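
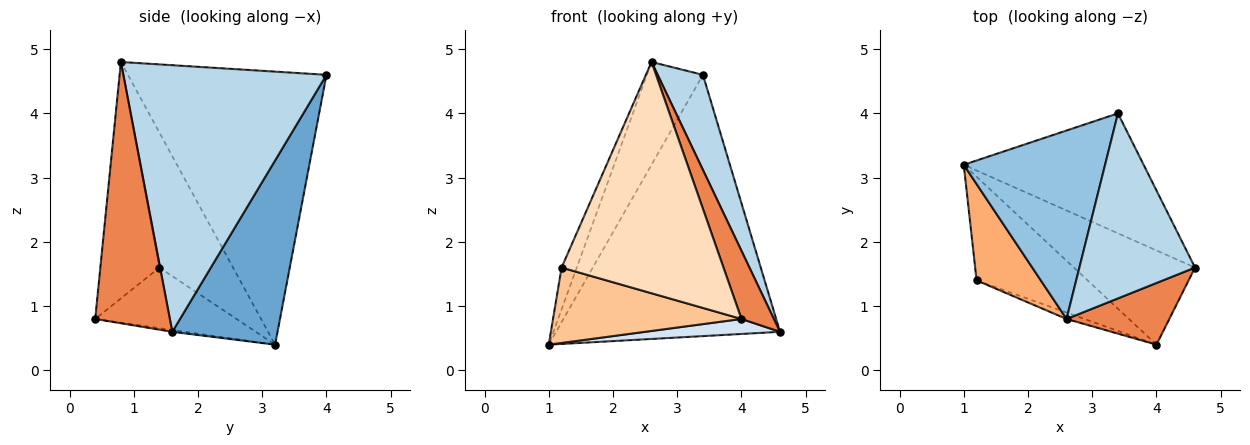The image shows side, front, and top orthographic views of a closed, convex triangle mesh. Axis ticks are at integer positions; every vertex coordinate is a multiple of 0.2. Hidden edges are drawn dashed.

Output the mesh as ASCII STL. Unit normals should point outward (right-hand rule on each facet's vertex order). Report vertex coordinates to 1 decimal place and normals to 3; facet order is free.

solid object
 facet normal 0.393 0.836 -0.384
  outer loop
   vertex 3.4 4.0 4.6
   vertex 4.6 1.6 0.6
   vertex 1.0 3.2 0.4
  endloop
 endfacet
 facet normal -0.861 0.243 0.446
  outer loop
   vertex 2.6 0.8 4.8
   vertex 3.4 4.0 4.6
   vertex 1.0 3.2 0.4
  endloop
 endfacet
 facet normal 0.899 -0.200 0.390
  outer loop
   vertex 2.6 0.8 4.8
   vertex 4.6 1.6 0.6
   vertex 3.4 4.0 4.6
  endloop
 endfacet
 facet normal -0.015 -0.157 -0.987
  outer loop
   vertex 4.0 0.4 0.8
   vertex 1.0 3.2 0.4
   vertex 4.6 1.6 0.6
  endloop
 endfacet
 facet normal 0.863 -0.375 0.339
  outer loop
   vertex 4.0 0.4 0.8
   vertex 4.6 1.6 0.6
   vertex 2.6 0.8 4.8
  endloop
 endfacet
 facet normal -0.888 0.183 0.423
  outer loop
   vertex 1.2 1.4 1.6
   vertex 2.6 0.8 4.8
   vertex 1.0 3.2 0.4
  endloop
 endfacet
 facet normal -0.404 -0.538 -0.740
  outer loop
   vertex 1.2 1.4 1.6
   vertex 1.0 3.2 0.4
   vertex 4.0 0.4 0.8
  endloop
 endfacet
 facet normal -0.343 -0.939 -0.026
  outer loop
   vertex 1.2 1.4 1.6
   vertex 4.0 0.4 0.8
   vertex 2.6 0.8 4.8
  endloop
 endfacet
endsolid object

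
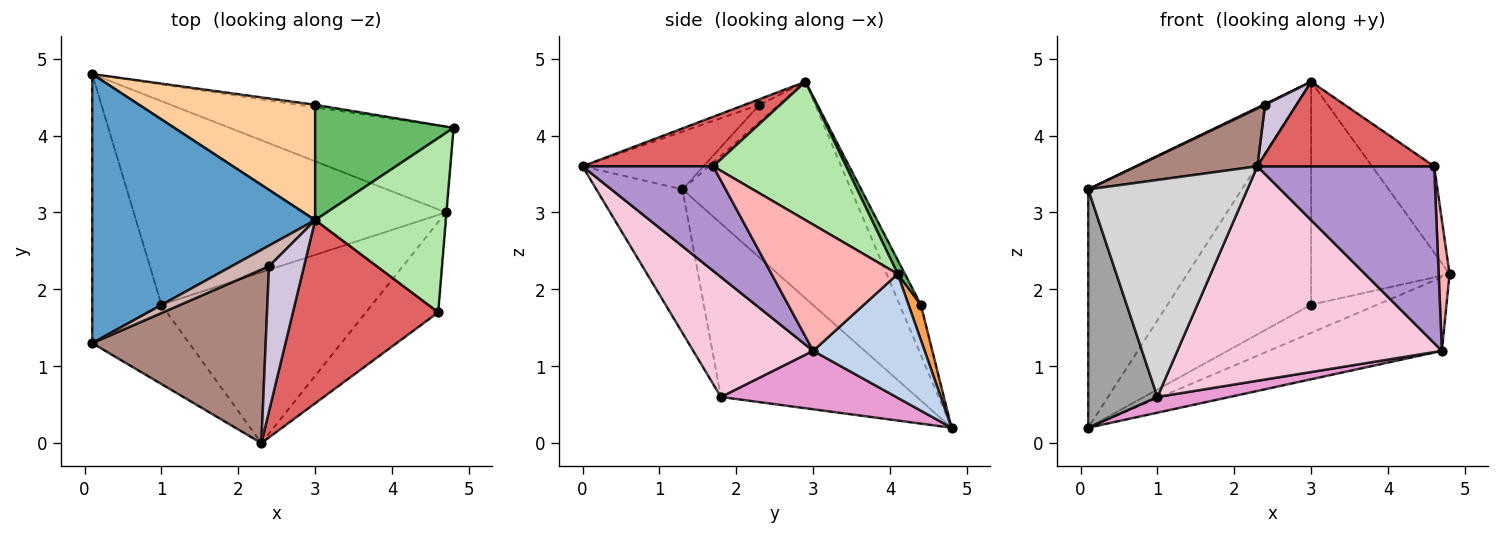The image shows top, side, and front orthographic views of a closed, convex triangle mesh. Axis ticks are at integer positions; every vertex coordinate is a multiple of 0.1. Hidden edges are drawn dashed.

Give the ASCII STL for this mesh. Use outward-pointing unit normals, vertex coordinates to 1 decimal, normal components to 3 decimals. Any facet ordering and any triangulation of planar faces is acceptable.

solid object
 facet normal -0.588 0.536 0.605
  outer loop
   vertex 0.1 1.3 3.3
   vertex 3.0 2.9 4.7
   vertex 0.1 4.8 0.2
  endloop
 endfacet
 facet normal 0.387 0.601 -0.699
  outer loop
   vertex 4.7 3.0 1.2
   vertex 0.1 4.8 0.2
   vertex 4.8 4.1 2.2
  endloop
 endfacet
 facet normal 0.182 0.980 -0.085
  outer loop
   vertex 3.0 4.4 1.8
   vertex 4.8 4.1 2.2
   vertex 0.1 4.8 0.2
  endloop
 endfacet
 facet normal -0.130 0.881 0.456
  outer loop
   vertex 3.0 4.4 1.8
   vertex 0.1 4.8 0.2
   vertex 3.0 2.9 4.7
  endloop
 endfacet
 facet normal 0.046 0.887 0.459
  outer loop
   vertex 3.0 4.4 1.8
   vertex 3.0 2.9 4.7
   vertex 4.8 4.1 2.2
  endloop
 endfacet
 facet normal 0.688 0.322 0.650
  outer loop
   vertex 4.6 1.7 3.6
   vertex 4.8 4.1 2.2
   vertex 3.0 2.9 4.7
  endloop
 endfacet
 facet normal 0.296 -0.400 0.867
  outer loop
   vertex 4.6 1.7 3.6
   vertex 3.0 2.9 4.7
   vertex 2.3 0.0 3.6
  endloop
 endfacet
 facet normal 0.996 -0.086 -0.005
  outer loop
   vertex 4.6 1.7 3.6
   vertex 4.7 3.0 1.2
   vertex 4.8 4.1 2.2
  endloop
 endfacet
 facet normal 0.550 -0.744 -0.380
  outer loop
   vertex 4.6 1.7 3.6
   vertex 2.3 0.0 3.6
   vertex 4.7 3.0 1.2
  endloop
 endfacet
 facet normal -0.149 -0.319 0.936
  outer loop
   vertex 2.4 2.3 4.4
   vertex 2.3 0.0 3.6
   vertex 3.0 2.9 4.7
  endloop
 endfacet
 facet normal -0.302 -0.302 0.905
  outer loop
   vertex 2.4 2.3 4.4
   vertex 0.1 1.3 3.3
   vertex 2.3 0.0 3.6
  endloop
 endfacet
 facet normal -0.419 -0.035 0.907
  outer loop
   vertex 2.4 2.3 4.4
   vertex 3.0 2.9 4.7
   vertex 0.1 1.3 3.3
  endloop
 endfacet
 facet normal 0.183 -0.076 -0.980
  outer loop
   vertex 1.0 1.8 0.6
   vertex 0.1 4.8 0.2
   vertex 4.7 3.0 1.2
  endloop
 endfacet
 facet normal 0.334 -0.737 -0.587
  outer loop
   vertex 1.0 1.8 0.6
   vertex 4.7 3.0 1.2
   vertex 2.3 0.0 3.6
  endloop
 endfacet
 facet normal -0.883 -0.312 -0.352
  outer loop
   vertex 1.0 1.8 0.6
   vertex 0.1 1.3 3.3
   vertex 0.1 4.8 0.2
  endloop
 endfacet
 facet normal -0.453 -0.837 -0.306
  outer loop
   vertex 1.0 1.8 0.6
   vertex 2.3 0.0 3.6
   vertex 0.1 1.3 3.3
  endloop
 endfacet
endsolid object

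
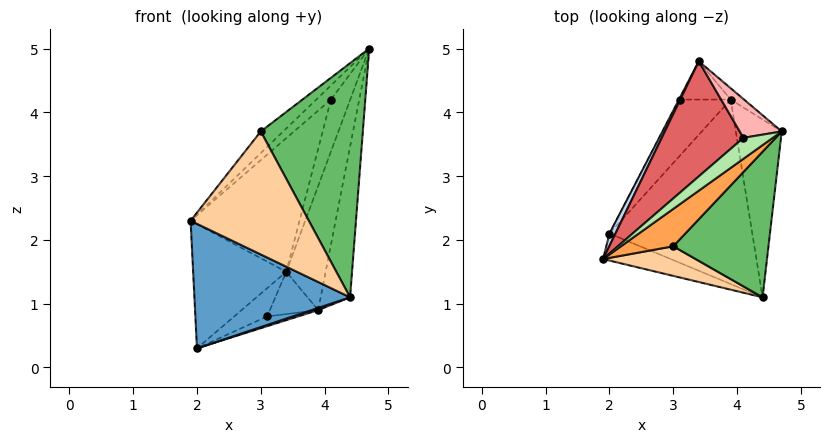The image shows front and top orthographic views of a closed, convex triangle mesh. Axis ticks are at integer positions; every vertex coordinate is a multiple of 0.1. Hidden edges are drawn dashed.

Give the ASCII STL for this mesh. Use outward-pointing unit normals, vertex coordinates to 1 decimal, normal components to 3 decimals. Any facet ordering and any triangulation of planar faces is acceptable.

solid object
 facet normal -0.319 -0.926 -0.201
  outer loop
   vertex 2.0 2.1 0.3
   vertex 4.4 1.1 1.1
   vertex 1.9 1.7 2.3
  endloop
 endfacet
 facet normal -0.895 0.444 0.044
  outer loop
   vertex 2.0 2.1 0.3
   vertex 1.9 1.7 2.3
   vertex 3.4 4.8 1.5
  endloop
 endfacet
 facet normal -0.766 0.322 0.556
  outer loop
   vertex 3.0 1.9 3.7
   vertex 4.7 3.7 5.0
   vertex 1.9 1.7 2.3
  endloop
 endfacet
 facet normal -0.120 -0.965 0.232
  outer loop
   vertex 3.0 1.9 3.7
   vertex 1.9 1.7 2.3
   vertex 4.4 1.1 1.1
  endloop
 endfacet
 facet normal 0.444 -0.761 0.473
  outer loop
   vertex 3.0 1.9 3.7
   vertex 4.4 1.1 1.1
   vertex 4.7 3.7 5.0
  endloop
 endfacet
 facet normal -0.768 0.358 0.531
  outer loop
   vertex 4.1 3.6 4.2
   vertex 1.9 1.7 2.3
   vertex 4.7 3.7 5.0
  endloop
 endfacet
 facet normal -0.773 0.481 0.414
  outer loop
   vertex 4.1 3.6 4.2
   vertex 3.4 4.8 1.5
   vertex 1.9 1.7 2.3
  endloop
 endfacet
 facet normal -0.681 0.587 0.438
  outer loop
   vertex 4.1 3.6 4.2
   vertex 4.7 3.7 5.0
   vertex 3.4 4.8 1.5
  endloop
 endfacet
 facet normal 0.312 -0.011 -0.950
  outer loop
   vertex 3.9 4.2 0.9
   vertex 4.4 1.1 1.1
   vertex 2.0 2.1 0.3
  endloop
 endfacet
 facet normal 0.974 0.146 -0.172
  outer loop
   vertex 3.9 4.2 0.9
   vertex 4.7 3.7 5.0
   vertex 4.4 1.1 1.1
  endloop
 endfacet
 facet normal 0.736 0.674 -0.061
  outer loop
   vertex 3.9 4.2 0.9
   vertex 3.4 4.8 1.5
   vertex 4.7 3.7 5.0
  endloop
 endfacet
 facet normal -0.883 0.468 -0.023
  outer loop
   vertex 3.1 4.2 0.8
   vertex 2.0 2.1 0.3
   vertex 3.4 4.8 1.5
  endloop
 endfacet
 facet normal 0.084 0.739 -0.669
  outer loop
   vertex 3.1 4.2 0.8
   vertex 3.4 4.8 1.5
   vertex 3.9 4.2 0.9
  endloop
 endfacet
 facet normal 0.122 0.169 -0.978
  outer loop
   vertex 3.1 4.2 0.8
   vertex 3.9 4.2 0.9
   vertex 2.0 2.1 0.3
  endloop
 endfacet
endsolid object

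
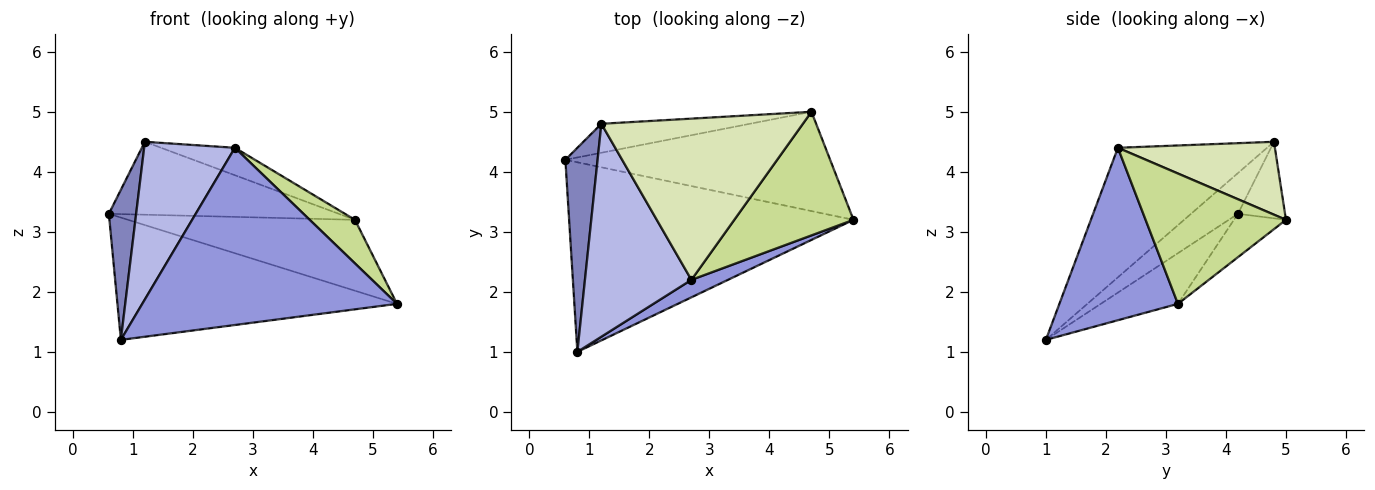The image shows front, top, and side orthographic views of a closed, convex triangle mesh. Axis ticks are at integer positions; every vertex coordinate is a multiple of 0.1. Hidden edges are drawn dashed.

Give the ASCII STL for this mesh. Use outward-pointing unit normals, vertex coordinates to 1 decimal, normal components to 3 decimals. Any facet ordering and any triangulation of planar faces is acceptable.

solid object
 facet normal -0.148 0.536 -0.831
  outer loop
   vertex 0.8 1.0 1.2
   vertex 0.6 4.2 3.3
   vertex 5.4 3.2 1.8
  endloop
 endfacet
 facet normal -0.714 -0.415 0.564
  outer loop
   vertex 1.2 4.8 4.5
   vertex 0.6 4.2 3.3
   vertex 0.8 1.0 1.2
  endloop
 endfacet
 facet normal 0.420 -0.903 0.089
  outer loop
   vertex 2.7 2.2 4.4
   vertex 0.8 1.0 1.2
   vertex 5.4 3.2 1.8
  endloop
 endfacet
 facet normal -0.699 -0.425 0.575
  outer loop
   vertex 2.7 2.2 4.4
   vertex 1.2 4.8 4.5
   vertex 0.8 1.0 1.2
  endloop
 endfacet
 facet normal -0.132 0.576 -0.807
  outer loop
   vertex 4.7 5.0 3.2
   vertex 5.4 3.2 1.8
   vertex 0.6 4.2 3.3
  endloop
 endfacet
 facet normal -0.187 0.913 -0.363
  outer loop
   vertex 4.7 5.0 3.2
   vertex 0.6 4.2 3.3
   vertex 1.2 4.8 4.5
  endloop
 endfacet
 facet normal 0.718 -0.231 0.657
  outer loop
   vertex 4.7 5.0 3.2
   vertex 2.7 2.2 4.4
   vertex 5.4 3.2 1.8
  endloop
 endfacet
 facet normal 0.336 0.158 0.929
  outer loop
   vertex 4.7 5.0 3.2
   vertex 1.2 4.8 4.5
   vertex 2.7 2.2 4.4
  endloop
 endfacet
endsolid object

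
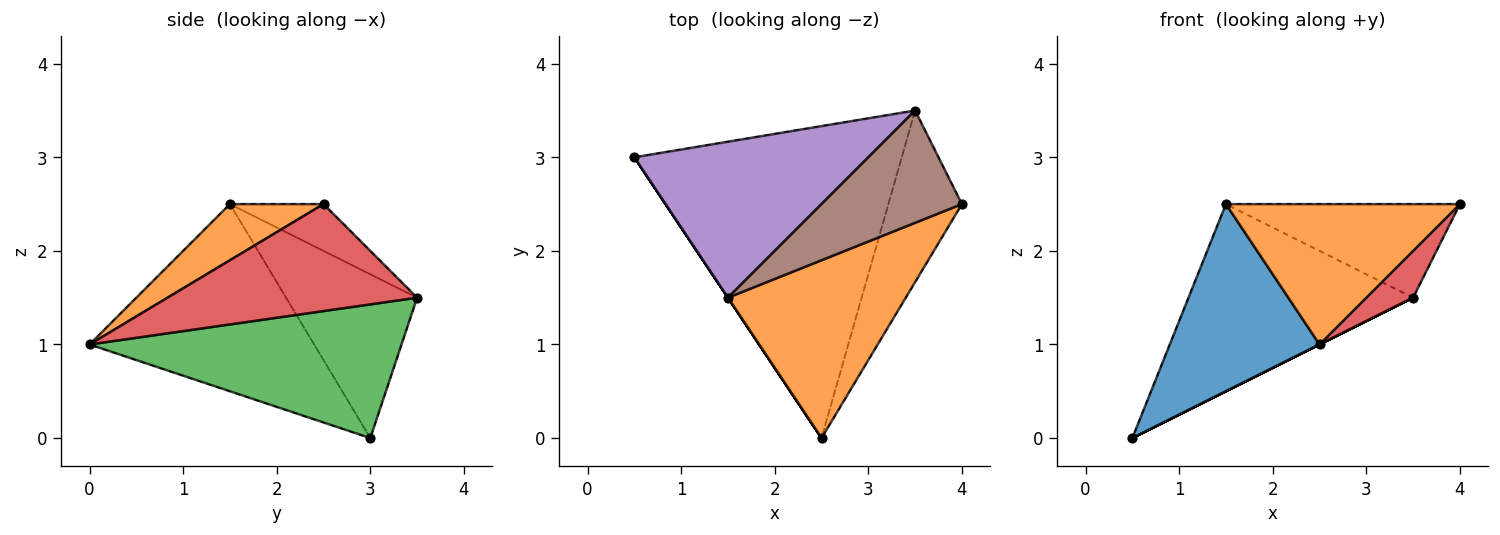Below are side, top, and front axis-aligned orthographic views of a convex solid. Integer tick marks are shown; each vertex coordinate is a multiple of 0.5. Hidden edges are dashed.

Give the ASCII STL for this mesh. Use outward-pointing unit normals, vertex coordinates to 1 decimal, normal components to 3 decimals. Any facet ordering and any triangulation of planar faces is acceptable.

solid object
 facet normal -0.832 -0.555 0.000
  outer loop
   vertex 1.5 1.5 2.5
   vertex 0.5 3.0 0.0
   vertex 2.5 0.0 1.0
  endloop
 endfacet
 facet normal 0.241 -0.601 0.762
  outer loop
   vertex 1.5 1.5 2.5
   vertex 2.5 0.0 1.0
   vertex 4.0 2.5 2.5
  endloop
 endfacet
 facet normal 0.447 0.000 -0.894
  outer loop
   vertex 3.5 3.5 1.5
   vertex 2.5 0.0 1.0
   vertex 0.5 3.0 0.0
  endloop
 endfacet
 facet normal 0.814 -0.153 -0.560
  outer loop
   vertex 3.5 3.5 1.5
   vertex 4.0 2.5 2.5
   vertex 2.5 0.0 1.0
  endloop
 endfacet
 facet normal -0.409 0.701 0.584
  outer loop
   vertex 3.5 3.5 1.5
   vertex 0.5 3.0 0.0
   vertex 1.5 1.5 2.5
  endloop
 endfacet
 facet normal -0.248 0.620 0.744
  outer loop
   vertex 3.5 3.5 1.5
   vertex 1.5 1.5 2.5
   vertex 4.0 2.5 2.5
  endloop
 endfacet
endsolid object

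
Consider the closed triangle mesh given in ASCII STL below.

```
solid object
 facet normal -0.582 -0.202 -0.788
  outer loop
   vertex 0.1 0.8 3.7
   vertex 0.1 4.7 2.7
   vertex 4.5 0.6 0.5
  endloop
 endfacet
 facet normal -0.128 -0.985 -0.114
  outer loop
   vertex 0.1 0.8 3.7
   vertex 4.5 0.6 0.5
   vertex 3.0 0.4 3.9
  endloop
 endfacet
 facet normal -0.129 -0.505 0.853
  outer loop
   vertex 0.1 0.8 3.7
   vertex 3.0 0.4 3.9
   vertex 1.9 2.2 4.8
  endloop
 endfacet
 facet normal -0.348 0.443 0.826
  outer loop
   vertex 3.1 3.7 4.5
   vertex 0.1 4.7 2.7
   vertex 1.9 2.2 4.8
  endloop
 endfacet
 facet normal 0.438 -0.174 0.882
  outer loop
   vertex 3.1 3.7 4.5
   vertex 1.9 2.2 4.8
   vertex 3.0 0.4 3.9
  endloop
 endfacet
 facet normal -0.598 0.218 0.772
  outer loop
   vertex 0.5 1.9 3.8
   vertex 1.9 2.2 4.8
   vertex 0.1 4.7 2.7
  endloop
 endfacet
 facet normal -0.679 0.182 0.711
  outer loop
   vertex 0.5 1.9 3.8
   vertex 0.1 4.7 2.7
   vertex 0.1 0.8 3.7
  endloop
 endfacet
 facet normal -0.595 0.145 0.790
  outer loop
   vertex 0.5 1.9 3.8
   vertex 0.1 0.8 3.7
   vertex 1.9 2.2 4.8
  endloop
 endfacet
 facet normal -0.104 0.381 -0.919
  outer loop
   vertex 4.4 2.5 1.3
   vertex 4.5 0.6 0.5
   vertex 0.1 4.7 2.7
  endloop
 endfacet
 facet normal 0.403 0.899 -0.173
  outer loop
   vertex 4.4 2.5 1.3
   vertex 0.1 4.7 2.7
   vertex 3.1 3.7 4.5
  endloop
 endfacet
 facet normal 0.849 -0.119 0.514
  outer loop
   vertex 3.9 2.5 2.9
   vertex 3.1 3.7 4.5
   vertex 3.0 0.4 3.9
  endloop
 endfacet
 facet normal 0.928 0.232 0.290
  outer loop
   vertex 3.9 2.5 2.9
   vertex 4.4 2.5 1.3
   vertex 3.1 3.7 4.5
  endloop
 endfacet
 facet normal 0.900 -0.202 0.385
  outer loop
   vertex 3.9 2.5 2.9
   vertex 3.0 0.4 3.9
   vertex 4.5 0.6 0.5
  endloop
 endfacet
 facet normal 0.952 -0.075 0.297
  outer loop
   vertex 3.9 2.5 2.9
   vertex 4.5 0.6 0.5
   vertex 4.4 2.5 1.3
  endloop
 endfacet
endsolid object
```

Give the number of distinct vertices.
9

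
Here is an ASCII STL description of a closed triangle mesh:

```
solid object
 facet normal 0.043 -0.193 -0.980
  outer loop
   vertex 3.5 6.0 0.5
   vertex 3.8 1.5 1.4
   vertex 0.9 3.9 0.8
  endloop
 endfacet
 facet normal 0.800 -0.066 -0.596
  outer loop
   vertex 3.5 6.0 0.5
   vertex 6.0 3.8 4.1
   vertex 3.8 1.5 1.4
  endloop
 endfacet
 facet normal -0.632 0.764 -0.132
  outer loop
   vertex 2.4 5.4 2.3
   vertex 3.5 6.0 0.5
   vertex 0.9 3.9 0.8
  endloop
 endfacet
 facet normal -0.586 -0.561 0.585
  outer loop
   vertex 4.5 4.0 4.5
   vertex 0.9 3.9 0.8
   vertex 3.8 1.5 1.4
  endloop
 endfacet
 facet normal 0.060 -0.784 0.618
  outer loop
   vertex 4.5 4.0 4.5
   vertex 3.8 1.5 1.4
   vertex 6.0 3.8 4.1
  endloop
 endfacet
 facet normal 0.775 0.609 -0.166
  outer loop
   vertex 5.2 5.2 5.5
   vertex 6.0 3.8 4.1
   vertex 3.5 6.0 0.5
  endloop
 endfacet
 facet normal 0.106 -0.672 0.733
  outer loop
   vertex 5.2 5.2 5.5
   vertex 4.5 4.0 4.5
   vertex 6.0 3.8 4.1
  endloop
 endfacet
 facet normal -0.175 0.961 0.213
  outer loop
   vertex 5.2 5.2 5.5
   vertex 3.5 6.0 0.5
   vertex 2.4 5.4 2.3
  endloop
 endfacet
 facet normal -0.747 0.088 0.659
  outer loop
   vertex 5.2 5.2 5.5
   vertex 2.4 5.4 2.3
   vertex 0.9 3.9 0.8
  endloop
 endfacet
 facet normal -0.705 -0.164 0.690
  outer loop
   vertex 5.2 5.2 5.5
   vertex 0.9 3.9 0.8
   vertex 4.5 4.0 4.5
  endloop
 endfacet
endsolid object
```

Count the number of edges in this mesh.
15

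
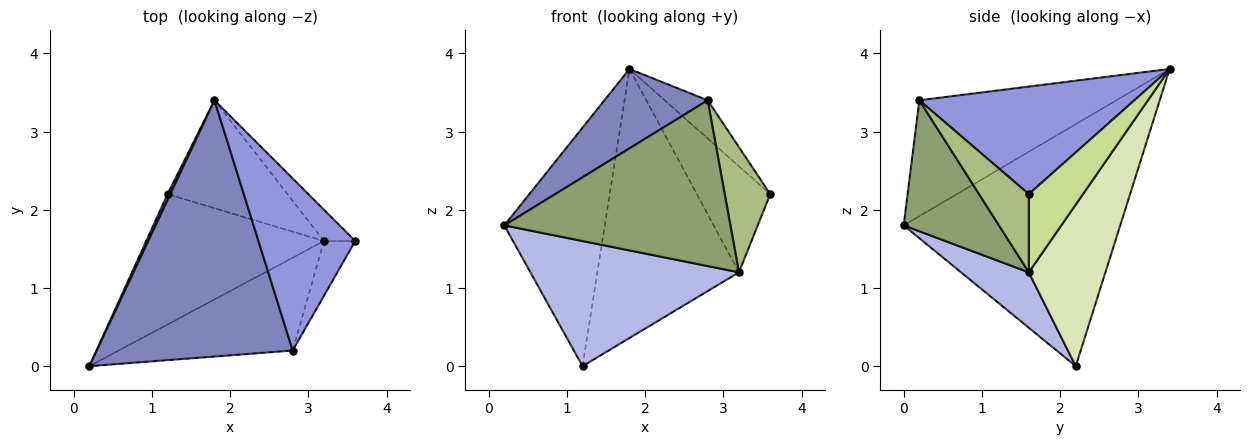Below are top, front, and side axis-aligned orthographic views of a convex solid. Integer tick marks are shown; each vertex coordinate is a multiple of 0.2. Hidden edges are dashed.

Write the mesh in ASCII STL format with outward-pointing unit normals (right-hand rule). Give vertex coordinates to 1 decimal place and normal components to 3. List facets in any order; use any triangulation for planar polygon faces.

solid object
 facet normal -0.907 0.421 0.010
  outer loop
   vertex 1.2 2.2 0.0
   vertex 0.2 0.0 1.8
   vertex 1.8 3.4 3.8
  endloop
 endfacet
 facet normal -0.492 -0.258 0.832
  outer loop
   vertex 2.8 0.2 3.4
   vertex 1.8 3.4 3.8
   vertex 0.2 0.0 1.8
  endloop
 endfacet
 facet normal 0.735 0.147 0.662
  outer loop
   vertex 2.8 0.2 3.4
   vertex 3.6 1.6 2.2
   vertex 1.8 3.4 3.8
  endloop
 endfacet
 facet normal 0.220 -0.676 -0.704
  outer loop
   vertex 3.2 1.6 1.2
   vertex 0.2 0.0 1.8
   vertex 1.2 2.2 0.0
  endloop
 endfacet
 facet normal 0.345 -0.819 -0.458
  outer loop
   vertex 3.2 1.6 1.2
   vertex 2.8 0.2 3.4
   vertex 0.2 0.0 1.8
  endloop
 endfacet
 facet normal 0.708 -0.647 -0.283
  outer loop
   vertex 3.2 1.6 1.2
   vertex 3.6 1.6 2.2
   vertex 2.8 0.2 3.4
  endloop
 endfacet
 facet normal 0.578 0.783 -0.231
  outer loop
   vertex 3.2 1.6 1.2
   vertex 1.8 3.4 3.8
   vertex 3.6 1.6 2.2
  endloop
 endfacet
 facet normal 0.449 0.830 -0.333
  outer loop
   vertex 3.2 1.6 1.2
   vertex 1.2 2.2 0.0
   vertex 1.8 3.4 3.8
  endloop
 endfacet
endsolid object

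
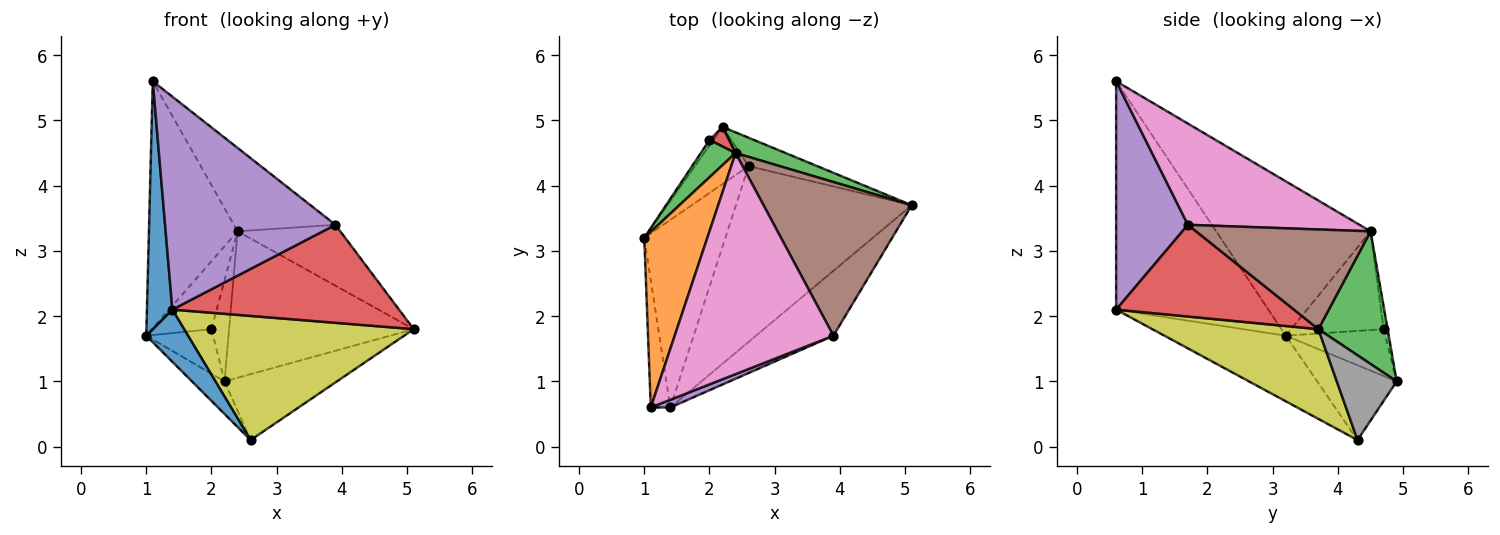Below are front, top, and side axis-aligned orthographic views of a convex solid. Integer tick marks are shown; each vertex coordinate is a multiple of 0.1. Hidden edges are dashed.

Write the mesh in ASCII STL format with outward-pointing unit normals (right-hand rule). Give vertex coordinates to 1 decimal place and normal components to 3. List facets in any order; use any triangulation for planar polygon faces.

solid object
 facet normal -0.983 -0.164 -0.084
  outer loop
   vertex 1.4 0.6 2.1
   vertex 1.1 0.6 5.6
   vertex 1.0 3.2 1.7
  endloop
 endfacet
 facet normal -0.817 0.469 0.334
  outer loop
   vertex 2.4 4.5 3.3
   vertex 1.0 3.2 1.7
   vertex 1.1 0.6 5.6
  endloop
 endfacet
 facet normal 0.348 0.928 0.131
  outer loop
   vertex 2.4 4.5 3.3
   vertex 5.1 3.7 1.8
   vertex 2.2 4.9 1.0
  endloop
 endfacet
 facet normal 0.547 -0.698 -0.462
  outer loop
   vertex 3.9 1.7 3.4
   vertex 1.4 0.6 2.1
   vertex 5.1 3.7 1.8
  endloop
 endfacet
 facet normal 0.388 -0.921 0.033
  outer loop
   vertex 3.9 1.7 3.4
   vertex 1.1 0.6 5.6
   vertex 1.4 0.6 2.1
  endloop
 endfacet
 facet normal 0.530 0.312 0.788
  outer loop
   vertex 3.9 1.7 3.4
   vertex 5.1 3.7 1.8
   vertex 2.4 4.5 3.3
  endloop
 endfacet
 facet normal 0.512 0.303 0.804
  outer loop
   vertex 3.9 1.7 3.4
   vertex 2.4 4.5 3.3
   vertex 1.1 0.6 5.6
  endloop
 endfacet
 facet normal 0.439 0.825 -0.355
  outer loop
   vertex 2.6 4.3 0.1
   vertex 2.2 4.9 1.0
   vertex 5.1 3.7 1.8
  endloop
 endfacet
 facet normal 0.385 -0.532 -0.754
  outer loop
   vertex 2.6 4.3 0.1
   vertex 5.1 3.7 1.8
   vertex 1.4 0.6 2.1
  endloop
 endfacet
 facet normal -0.771 0.316 -0.553
  outer loop
   vertex 2.6 4.3 0.1
   vertex 1.0 3.2 1.7
   vertex 2.2 4.9 1.0
  endloop
 endfacet
 facet normal -0.615 -0.211 -0.760
  outer loop
   vertex 2.6 4.3 0.1
   vertex 1.4 0.6 2.1
   vertex 1.0 3.2 1.7
  endloop
 endfacet
 facet normal -0.828 0.557 -0.068
  outer loop
   vertex 2.0 4.7 1.8
   vertex 2.2 4.9 1.0
   vertex 1.0 3.2 1.7
  endloop
 endfacet
 facet normal -0.806 0.519 0.284
  outer loop
   vertex 2.0 4.7 1.8
   vertex 1.0 3.2 1.7
   vertex 2.4 4.5 3.3
  endloop
 endfacet
 facet normal -0.216 0.959 0.186
  outer loop
   vertex 2.0 4.7 1.8
   vertex 2.4 4.5 3.3
   vertex 2.2 4.9 1.0
  endloop
 endfacet
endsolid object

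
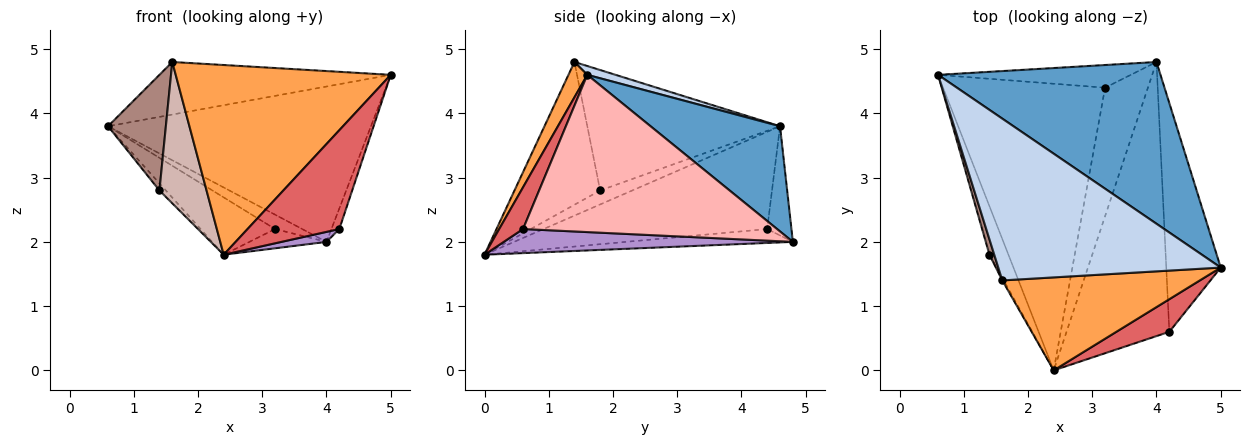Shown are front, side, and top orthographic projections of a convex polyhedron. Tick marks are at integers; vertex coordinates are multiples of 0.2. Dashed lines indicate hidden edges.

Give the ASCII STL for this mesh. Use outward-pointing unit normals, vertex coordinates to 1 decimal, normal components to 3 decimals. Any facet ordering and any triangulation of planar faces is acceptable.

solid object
 facet normal 0.323 0.656 0.683
  outer loop
   vertex 4.0 4.8 2.0
   vertex 0.6 4.6 3.8
   vertex 5.0 1.6 4.6
  endloop
 endfacet
 facet normal 0.038 0.309 0.950
  outer loop
   vertex 1.6 1.4 4.8
   vertex 5.0 1.6 4.6
   vertex 0.6 4.6 3.8
  endloop
 endfacet
 facet normal 0.078 -0.895 0.439
  outer loop
   vertex 1.6 1.4 4.8
   vertex 2.4 0.0 1.8
   vertex 5.0 1.6 4.6
  endloop
 endfacet
 facet normal -0.507 0.169 -0.845
  outer loop
   vertex 3.2 4.4 2.2
   vertex 2.4 0.0 1.8
   vertex 0.6 4.6 3.8
  endloop
 endfacet
 facet normal -0.432 0.483 -0.762
  outer loop
   vertex 3.2 4.4 2.2
   vertex 0.6 4.6 3.8
   vertex 4.0 4.8 2.0
  endloop
 endfacet
 facet normal -0.306 0.141 -0.942
  outer loop
   vertex 3.2 4.4 2.2
   vertex 4.0 4.8 2.0
   vertex 2.4 0.0 1.8
  endloop
 endfacet
 facet normal 0.240 -0.922 0.304
  outer loop
   vertex 4.2 0.6 2.2
   vertex 5.0 1.6 4.6
   vertex 2.4 0.0 1.8
  endloop
 endfacet
 facet normal 0.945 0.029 -0.327
  outer loop
   vertex 4.2 0.6 2.2
   vertex 4.0 4.8 2.0
   vertex 5.0 1.6 4.6
  endloop
 endfacet
 facet normal 0.228 -0.035 -0.973
  outer loop
   vertex 4.2 0.6 2.2
   vertex 2.4 0.0 1.8
   vertex 4.0 4.8 2.0
  endloop
 endfacet
 facet normal -0.588 0.118 -0.800
  outer loop
   vertex 1.4 1.8 2.8
   vertex 0.6 4.6 3.8
   vertex 2.4 0.0 1.8
  endloop
 endfacet
 facet normal -0.957 -0.287 0.038
  outer loop
   vertex 1.4 1.8 2.8
   vertex 1.6 1.4 4.8
   vertex 0.6 4.6 3.8
  endloop
 endfacet
 facet normal -0.876 -0.482 -0.009
  outer loop
   vertex 1.4 1.8 2.8
   vertex 2.4 0.0 1.8
   vertex 1.6 1.4 4.8
  endloop
 endfacet
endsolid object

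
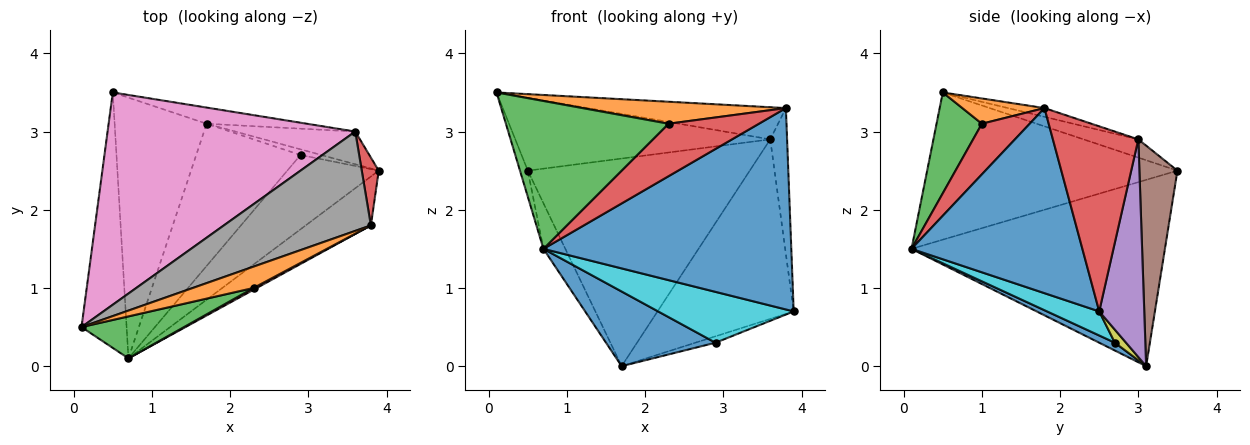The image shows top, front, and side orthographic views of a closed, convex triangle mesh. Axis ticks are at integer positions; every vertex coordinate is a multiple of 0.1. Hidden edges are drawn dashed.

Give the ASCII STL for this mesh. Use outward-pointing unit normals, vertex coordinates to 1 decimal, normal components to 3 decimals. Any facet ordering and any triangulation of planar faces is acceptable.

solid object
 facet normal 0.557 -0.807 -0.196
  outer loop
   vertex 0.7 0.1 1.5
   vertex 3.9 2.5 0.7
   vertex 3.8 1.8 3.3
  endloop
 endfacet
 facet normal -0.956 0.030 -0.293
  outer loop
   vertex 0.7 0.1 1.5
   vertex 0.1 0.5 3.5
   vertex 0.5 3.5 2.5
  endloop
 endfacet
 facet normal -0.894 0.077 -0.441
  outer loop
   vertex 0.7 0.1 1.5
   vertex 0.5 3.5 2.5
   vertex 1.7 3.1 0.0
  endloop
 endfacet
 facet normal 0.977 0.193 0.089
  outer loop
   vertex 3.6 3.0 2.9
   vertex 3.8 1.8 3.3
   vertex 3.9 2.5 0.7
  endloop
 endfacet
 facet normal 0.309 0.936 -0.170
  outer loop
   vertex 3.6 3.0 2.9
   vertex 3.9 2.5 0.7
   vertex 1.7 3.1 0.0
  endloop
 endfacet
 facet normal 0.168 0.983 -0.076
  outer loop
   vertex 3.6 3.0 2.9
   vertex 1.7 3.1 0.0
   vertex 0.5 3.5 2.5
  endloop
 endfacet
 facet normal -0.070 0.324 0.944
  outer loop
   vertex 3.6 3.0 2.9
   vertex 0.5 3.5 2.5
   vertex 0.1 0.5 3.5
  endloop
 endfacet
 facet normal -0.057 0.307 0.950
  outer loop
   vertex 3.6 3.0 2.9
   vertex 0.1 0.5 3.5
   vertex 3.8 1.8 3.3
  endloop
 endfacet
 facet normal 0.383 0.690 -0.614
  outer loop
   vertex 2.9 2.7 0.3
   vertex 1.7 3.1 0.0
   vertex 3.9 2.5 0.7
  endloop
 endfacet
 facet normal 0.212 -0.552 -0.807
  outer loop
   vertex 2.9 2.7 0.3
   vertex 3.9 2.5 0.7
   vertex 0.7 0.1 1.5
  endloop
 endfacet
 facet normal 0.066 -0.464 -0.883
  outer loop
   vertex 2.9 2.7 0.3
   vertex 0.7 0.1 1.5
   vertex 1.7 3.1 0.0
  endloop
 endfacet
 facet normal 0.278 -0.689 0.669
  outer loop
   vertex 2.3 1.0 3.1
   vertex 3.8 1.8 3.3
   vertex 0.1 0.5 3.5
  endloop
 endfacet
 facet normal 0.259 -0.929 0.264
  outer loop
   vertex 2.3 1.0 3.1
   vertex 0.1 0.5 3.5
   vertex 0.7 0.1 1.5
  endloop
 endfacet
 facet normal 0.467 -0.884 0.030
  outer loop
   vertex 2.3 1.0 3.1
   vertex 0.7 0.1 1.5
   vertex 3.8 1.8 3.3
  endloop
 endfacet
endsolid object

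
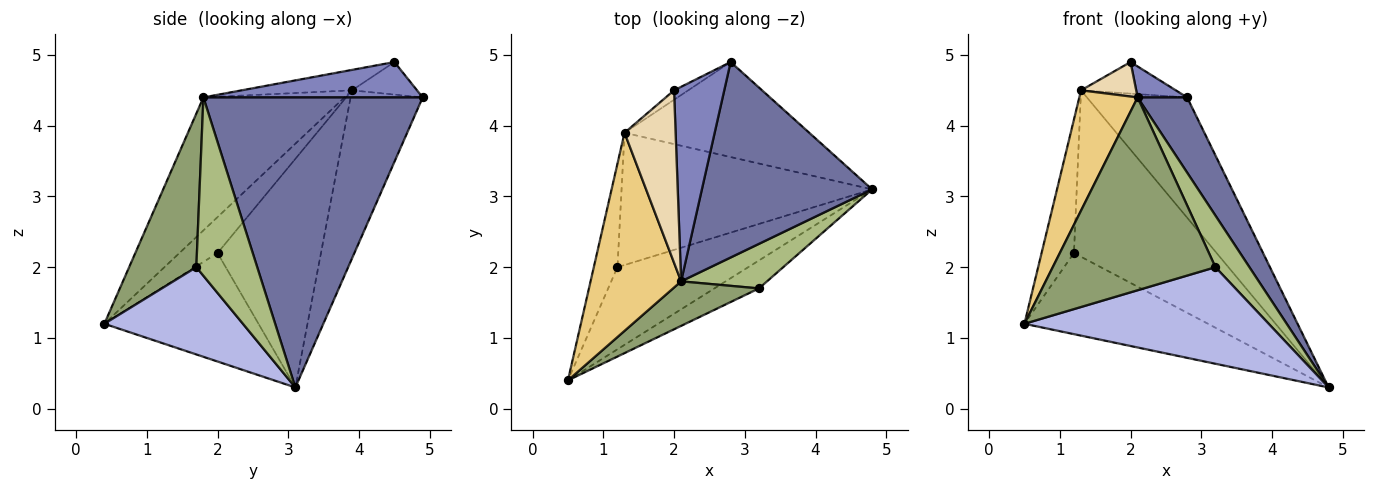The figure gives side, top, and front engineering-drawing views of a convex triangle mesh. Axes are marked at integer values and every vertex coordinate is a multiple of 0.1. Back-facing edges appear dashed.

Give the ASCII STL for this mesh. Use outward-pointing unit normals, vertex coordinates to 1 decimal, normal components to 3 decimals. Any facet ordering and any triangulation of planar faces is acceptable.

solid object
 facet normal 0.847 -0.191 0.497
  outer loop
   vertex 2.1 1.8 4.4
   vertex 4.8 3.1 0.3
   vertex 2.8 4.9 4.4
  endloop
 endfacet
 facet normal 0.571 -0.129 0.811
  outer loop
   vertex 2.1 1.8 4.4
   vertex 2.8 4.9 4.4
   vertex 2.0 4.5 4.9
  endloop
 endfacet
 facet normal -0.508 0.605 -0.613
  outer loop
   vertex 1.2 2.0 2.2
   vertex 4.8 3.1 0.3
   vertex 0.5 0.4 1.2
  endloop
 endfacet
 facet normal 0.478 -0.843 -0.244
  outer loop
   vertex 3.2 1.7 2.0
   vertex 0.5 0.4 1.2
   vertex 4.8 3.1 0.3
  endloop
 endfacet
 facet normal 0.373 -0.904 0.209
  outer loop
   vertex 3.2 1.7 2.0
   vertex 2.1 1.8 4.4
   vertex 0.5 0.4 1.2
  endloop
 endfacet
 facet normal 0.805 -0.449 0.388
  outer loop
   vertex 3.2 1.7 2.0
   vertex 4.8 3.1 0.3
   vertex 2.1 1.8 4.4
  endloop
 endfacet
 facet normal -0.492 0.683 -0.540
  outer loop
   vertex 1.3 3.9 4.5
   vertex 2.8 4.9 4.4
   vertex 4.8 3.1 0.3
  endloop
 endfacet
 facet normal -0.494 0.681 -0.541
  outer loop
   vertex 1.3 3.9 4.5
   vertex 4.8 3.1 0.3
   vertex 1.2 2.0 2.2
  endloop
 endfacet
 facet normal -0.550 0.801 -0.239
  outer loop
   vertex 1.3 3.9 4.5
   vertex 2.0 4.5 4.9
   vertex 2.8 4.9 4.4
  endloop
 endfacet
 facet normal -0.682 0.578 -0.448
  outer loop
   vertex 1.3 3.9 4.5
   vertex 1.2 2.0 2.2
   vertex 0.5 0.4 1.2
  endloop
 endfacet
 facet normal -0.782 -0.323 0.533
  outer loop
   vertex 1.3 3.9 4.5
   vertex 0.5 0.4 1.2
   vertex 2.1 1.8 4.4
  endloop
 endfacet
 facet normal -0.365 -0.183 0.913
  outer loop
   vertex 1.3 3.9 4.5
   vertex 2.1 1.8 4.4
   vertex 2.0 4.5 4.9
  endloop
 endfacet
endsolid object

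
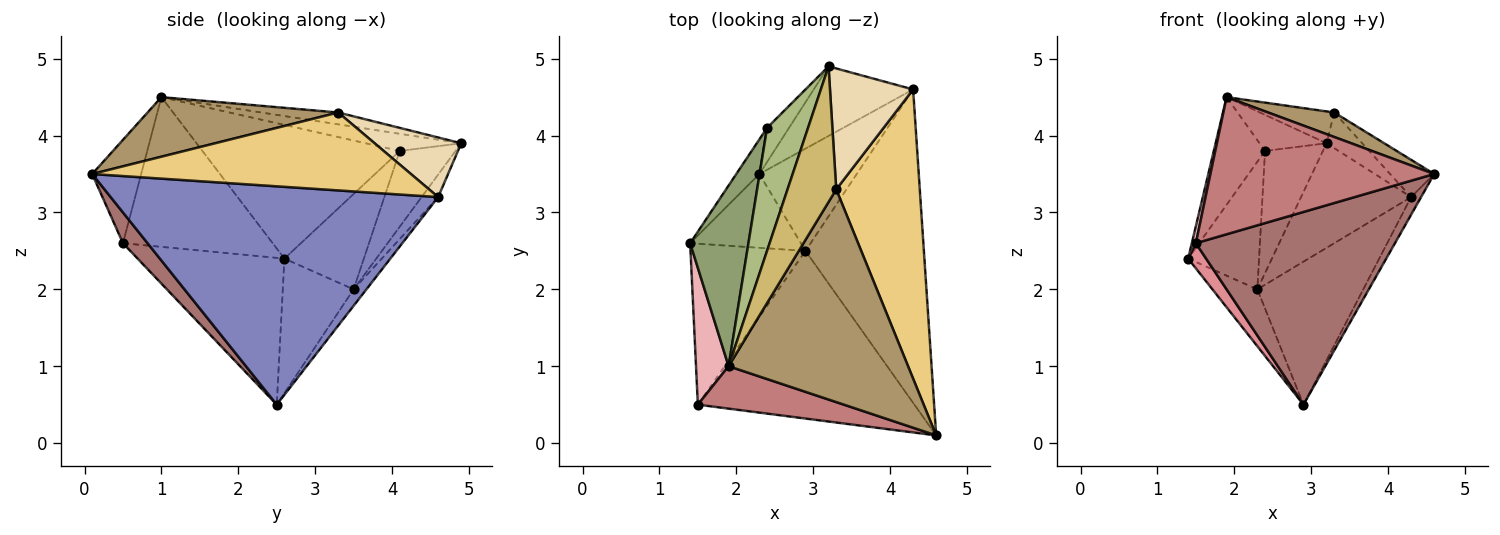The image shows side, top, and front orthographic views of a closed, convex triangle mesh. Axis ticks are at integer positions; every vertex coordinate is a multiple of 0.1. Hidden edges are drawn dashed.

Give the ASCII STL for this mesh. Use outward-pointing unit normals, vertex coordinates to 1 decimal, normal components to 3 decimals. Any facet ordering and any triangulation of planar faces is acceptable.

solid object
 facet normal -0.693 0.440 -0.571
  outer loop
   vertex 2.3 3.5 2.0
   vertex 2.9 2.5 0.5
   vertex 1.4 2.6 2.4
  endloop
 endfacet
 facet normal 0.879 0.027 -0.477
  outer loop
   vertex 4.3 4.6 3.2
   vertex 4.6 0.1 3.5
   vertex 2.9 2.5 0.5
  endloop
 endfacet
 facet normal -0.125 0.826 -0.550
  outer loop
   vertex 4.3 4.6 3.2
   vertex 2.3 3.5 2.0
   vertex 3.2 4.9 3.9
  endloop
 endfacet
 facet normal -0.098 0.810 -0.579
  outer loop
   vertex 4.3 4.6 3.2
   vertex 2.9 2.5 0.5
   vertex 2.3 3.5 2.0
  endloop
 endfacet
 facet normal -0.892 0.232 0.389
  outer loop
   vertex 2.4 4.1 3.8
   vertex 1.4 2.6 2.4
   vertex 1.9 1.0 4.5
  endloop
 endfacet
 facet normal -0.372 0.261 0.891
  outer loop
   vertex 2.4 4.1 3.8
   vertex 1.9 1.0 4.5
   vertex 3.2 4.9 3.9
  endloop
 endfacet
 facet normal -0.734 0.655 -0.178
  outer loop
   vertex 2.4 4.1 3.8
   vertex 2.3 3.5 2.0
   vertex 1.4 2.6 2.4
  endloop
 endfacet
 facet normal -0.681 0.705 -0.197
  outer loop
   vertex 2.4 4.1 3.8
   vertex 3.2 4.9 3.9
   vertex 2.3 3.5 2.0
  endloop
 endfacet
 facet normal 0.313 -0.109 0.943
  outer loop
   vertex 3.3 3.3 4.3
   vertex 1.9 1.0 4.5
   vertex 4.6 0.1 3.5
  endloop
 endfacet
 facet normal -0.230 0.222 0.947
  outer loop
   vertex 3.3 3.3 4.3
   vertex 3.2 4.9 3.9
   vertex 1.9 1.0 4.5
  endloop
 endfacet
 facet normal 0.679 0.094 0.728
  outer loop
   vertex 3.3 3.3 4.3
   vertex 4.6 0.1 3.5
   vertex 4.3 4.6 3.2
  endloop
 endfacet
 facet normal 0.567 0.233 0.790
  outer loop
   vertex 3.3 3.3 4.3
   vertex 4.3 4.6 3.2
   vertex 3.2 4.9 3.9
  endloop
 endfacet
 facet normal 0.093 -0.751 -0.654
  outer loop
   vertex 1.5 0.5 2.6
   vertex 2.9 2.5 0.5
   vertex 4.6 0.1 3.5
  endloop
 endfacet
 facet normal -0.205 -0.935 0.289
  outer loop
   vertex 1.5 0.5 2.6
   vertex 4.6 0.1 3.5
   vertex 1.9 1.0 4.5
  endloop
 endfacet
 facet normal -0.784 -0.096 -0.614
  outer loop
   vertex 1.5 0.5 2.6
   vertex 1.4 2.6 2.4
   vertex 2.9 2.5 0.5
  endloop
 endfacet
 facet normal -0.977 -0.026 0.213
  outer loop
   vertex 1.5 0.5 2.6
   vertex 1.9 1.0 4.5
   vertex 1.4 2.6 2.4
  endloop
 endfacet
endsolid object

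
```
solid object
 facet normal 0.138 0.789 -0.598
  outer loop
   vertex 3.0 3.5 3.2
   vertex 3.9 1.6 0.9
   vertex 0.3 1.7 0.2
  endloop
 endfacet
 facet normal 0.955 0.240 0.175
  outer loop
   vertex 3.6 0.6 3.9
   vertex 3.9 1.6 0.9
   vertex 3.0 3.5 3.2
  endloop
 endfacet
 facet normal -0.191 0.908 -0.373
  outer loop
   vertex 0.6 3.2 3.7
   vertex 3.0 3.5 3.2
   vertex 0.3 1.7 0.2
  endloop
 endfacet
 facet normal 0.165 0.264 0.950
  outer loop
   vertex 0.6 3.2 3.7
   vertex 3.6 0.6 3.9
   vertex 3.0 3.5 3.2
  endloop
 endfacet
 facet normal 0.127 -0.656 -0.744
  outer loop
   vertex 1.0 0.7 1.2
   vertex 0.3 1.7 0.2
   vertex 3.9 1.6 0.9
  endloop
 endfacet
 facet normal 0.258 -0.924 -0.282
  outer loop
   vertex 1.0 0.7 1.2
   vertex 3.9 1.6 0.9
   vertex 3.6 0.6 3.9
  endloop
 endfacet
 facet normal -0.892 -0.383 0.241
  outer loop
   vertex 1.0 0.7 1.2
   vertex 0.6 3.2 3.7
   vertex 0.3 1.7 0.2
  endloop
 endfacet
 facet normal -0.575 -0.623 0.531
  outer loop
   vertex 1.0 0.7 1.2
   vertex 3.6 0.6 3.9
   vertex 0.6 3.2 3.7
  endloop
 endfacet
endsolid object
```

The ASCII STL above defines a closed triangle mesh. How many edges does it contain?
12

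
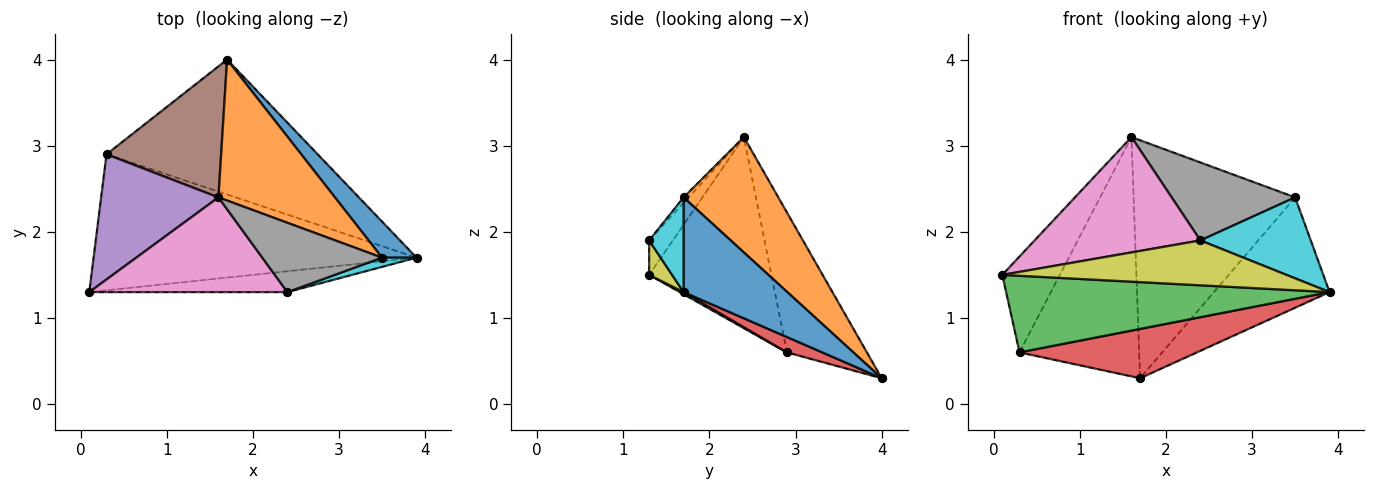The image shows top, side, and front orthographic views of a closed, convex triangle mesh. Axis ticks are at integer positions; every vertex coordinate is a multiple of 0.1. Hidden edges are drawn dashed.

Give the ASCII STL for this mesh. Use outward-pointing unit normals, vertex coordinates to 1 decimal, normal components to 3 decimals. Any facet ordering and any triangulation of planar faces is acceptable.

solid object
 facet normal 0.649 0.723 0.236
  outer loop
   vertex 3.5 1.7 2.4
   vertex 3.9 1.7 1.3
   vertex 1.7 4.0 0.3
  endloop
 endfacet
 facet normal 0.451 0.768 0.455
  outer loop
   vertex 3.5 1.7 2.4
   vertex 1.7 4.0 0.3
   vertex 1.6 2.4 3.1
  endloop
 endfacet
 facet normal 0.006 -0.491 -0.871
  outer loop
   vertex 0.3 2.9 0.6
   vertex 3.9 1.7 1.3
   vertex 0.1 1.3 1.5
  endloop
 endfacet
 facet normal 0.068 -0.342 -0.937
  outer loop
   vertex 0.3 2.9 0.6
   vertex 1.7 4.0 0.3
   vertex 3.9 1.7 1.3
  endloop
 endfacet
 facet normal -0.791 0.372 0.486
  outer loop
   vertex 0.3 2.9 0.6
   vertex 0.1 1.3 1.5
   vertex 1.6 2.4 3.1
  endloop
 endfacet
 facet normal -0.506 0.757 0.414
  outer loop
   vertex 0.3 2.9 0.6
   vertex 1.6 2.4 3.1
   vertex 1.7 4.0 0.3
  endloop
 endfacet
 facet normal -0.110 -0.768 0.631
  outer loop
   vertex 2.4 1.3 1.9
   vertex 1.6 2.4 3.1
   vertex 0.1 1.3 1.5
  endloop
 endfacet
 facet normal -0.030 -0.747 0.664
  outer loop
   vertex 2.4 1.3 1.9
   vertex 3.5 1.7 2.4
   vertex 1.6 2.4 3.1
  endloop
 endfacet
 facet normal 0.073 -0.904 -0.420
  outer loop
   vertex 2.4 1.3 1.9
   vertex 0.1 1.3 1.5
   vertex 3.9 1.7 1.3
  endloop
 endfacet
 facet normal 0.296 -0.949 0.108
  outer loop
   vertex 2.4 1.3 1.9
   vertex 3.9 1.7 1.3
   vertex 3.5 1.7 2.4
  endloop
 endfacet
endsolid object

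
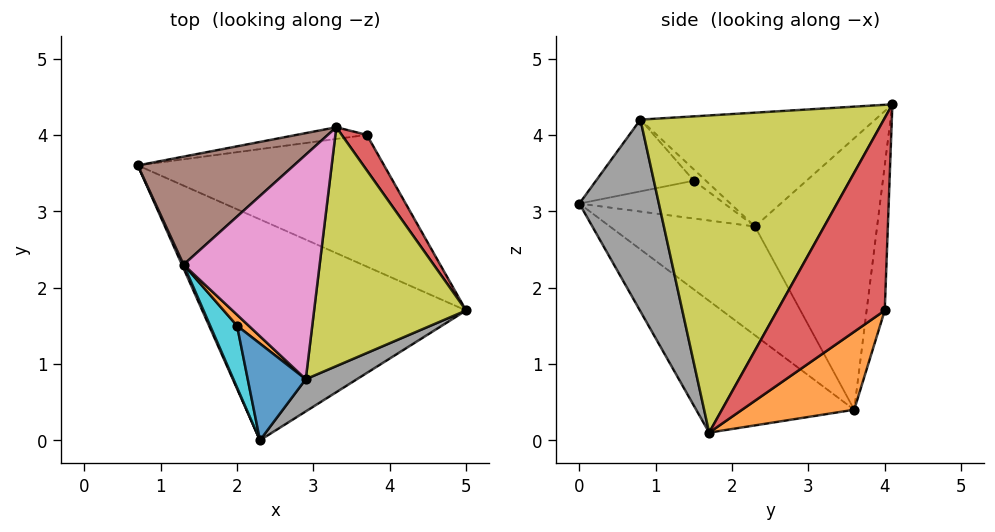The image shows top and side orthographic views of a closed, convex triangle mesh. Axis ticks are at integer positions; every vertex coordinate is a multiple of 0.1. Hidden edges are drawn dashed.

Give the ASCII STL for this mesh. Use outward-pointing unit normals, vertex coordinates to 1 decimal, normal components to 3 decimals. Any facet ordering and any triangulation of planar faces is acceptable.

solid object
 facet normal -0.337 -0.656 -0.675
  outer loop
   vertex 2.3 0.0 3.1
   vertex 0.7 3.6 0.4
   vertex 5.0 1.7 0.1
  endloop
 endfacet
 facet normal 0.232 0.640 -0.732
  outer loop
   vertex 3.7 4.0 1.7
   vertex 5.0 1.7 0.1
   vertex 0.7 3.6 0.4
  endloop
 endfacet
 facet normal -0.109 0.993 -0.053
  outer loop
   vertex 3.7 4.0 1.7
   vertex 0.7 3.6 0.4
   vertex 3.3 4.1 4.4
  endloop
 endfacet
 facet normal 0.897 0.426 0.117
  outer loop
   vertex 3.7 4.0 1.7
   vertex 3.3 4.1 4.4
   vertex 5.0 1.7 0.1
  endloop
 endfacet
 facet normal -0.918 -0.397 0.014
  outer loop
   vertex 1.3 2.3 2.8
   vertex 0.7 3.6 0.4
   vertex 2.3 0.0 3.1
  endloop
 endfacet
 facet normal -0.769 0.461 0.442
  outer loop
   vertex 1.3 2.3 2.8
   vertex 3.3 4.1 4.4
   vertex 0.7 3.6 0.4
  endloop
 endfacet
 facet normal -0.641 0.031 0.767
  outer loop
   vertex 2.9 0.8 4.2
   vertex 3.3 4.1 4.4
   vertex 1.3 2.3 2.8
  endloop
 endfacet
 facet normal 0.657 -0.734 0.175
  outer loop
   vertex 2.9 0.8 4.2
   vertex 2.3 0.0 3.1
   vertex 5.0 1.7 0.1
  endloop
 endfacet
 facet normal 0.894 -0.134 0.428
  outer loop
   vertex 2.9 0.8 4.2
   vertex 5.0 1.7 0.1
   vertex 3.3 4.1 4.4
  endloop
 endfacet
 facet normal -0.785 -0.269 0.558
  outer loop
   vertex 2.0 1.5 3.4
   vertex 1.3 2.3 2.8
   vertex 2.3 0.0 3.1
  endloop
 endfacet
 facet normal -0.749 -0.271 0.605
  outer loop
   vertex 2.0 1.5 3.4
   vertex 2.3 0.0 3.1
   vertex 2.9 0.8 4.2
  endloop
 endfacet
 facet normal -0.690 -0.063 0.721
  outer loop
   vertex 2.0 1.5 3.4
   vertex 2.9 0.8 4.2
   vertex 1.3 2.3 2.8
  endloop
 endfacet
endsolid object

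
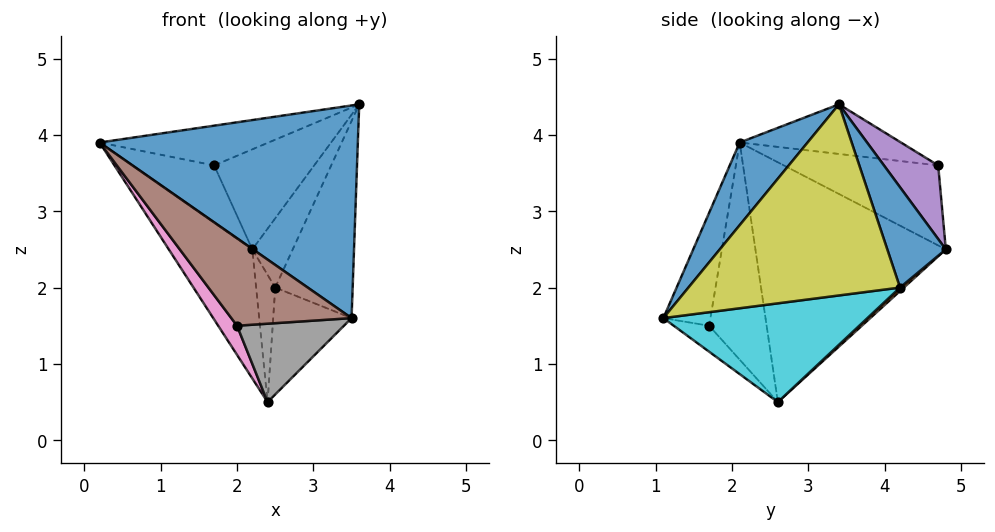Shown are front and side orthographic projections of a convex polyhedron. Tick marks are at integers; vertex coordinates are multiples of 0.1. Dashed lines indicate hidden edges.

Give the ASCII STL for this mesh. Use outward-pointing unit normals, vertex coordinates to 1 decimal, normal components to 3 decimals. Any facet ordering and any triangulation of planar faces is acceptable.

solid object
 facet normal 0.200 -0.761 0.618
  outer loop
   vertex 3.5 1.1 1.6
   vertex 3.6 3.4 4.4
   vertex 0.2 2.1 3.9
  endloop
 endfacet
 facet normal -0.808 0.354 -0.471
  outer loop
   vertex 2.4 2.6 0.5
   vertex 0.2 2.1 3.9
   vertex 2.2 4.8 2.5
  endloop
 endfacet
 facet normal -0.231 0.242 0.942
  outer loop
   vertex 1.7 4.7 3.6
   vertex 0.2 2.1 3.9
   vertex 3.6 3.4 4.4
  endloop
 endfacet
 facet normal -0.832 0.441 -0.338
  outer loop
   vertex 1.7 4.7 3.6
   vertex 2.2 4.8 2.5
   vertex 0.2 2.1 3.9
  endloop
 endfacet
 facet normal 0.457 0.843 0.284
  outer loop
   vertex 1.7 4.7 3.6
   vertex 3.6 3.4 4.4
   vertex 2.2 4.8 2.5
  endloop
 endfacet
 facet normal -0.362 -0.925 -0.117
  outer loop
   vertex 2.0 1.7 1.5
   vertex 3.5 1.1 1.6
   vertex 0.2 2.1 3.9
  endloop
 endfacet
 facet normal -0.793 -0.260 -0.551
  outer loop
   vertex 2.0 1.7 1.5
   vertex 0.2 2.1 3.9
   vertex 2.4 2.6 0.5
  endloop
 endfacet
 facet normal -0.225 -0.678 -0.700
  outer loop
   vertex 2.0 1.7 1.5
   vertex 2.4 2.6 0.5
   vertex 3.5 1.1 1.6
  endloop
 endfacet
 facet normal 0.895 0.328 -0.301
  outer loop
   vertex 2.5 4.2 2.0
   vertex 3.6 3.4 4.4
   vertex 3.5 1.1 1.6
  endloop
 endfacet
 facet normal 0.853 0.328 -0.406
  outer loop
   vertex 2.5 4.2 2.0
   vertex 3.5 1.1 1.6
   vertex 2.4 2.6 0.5
  endloop
 endfacet
 facet normal 0.809 0.558 -0.185
  outer loop
   vertex 2.5 4.2 2.0
   vertex 2.2 4.8 2.5
   vertex 3.6 3.4 4.4
  endloop
 endfacet
 facet normal 0.135 0.673 -0.727
  outer loop
   vertex 2.5 4.2 2.0
   vertex 2.4 2.6 0.5
   vertex 2.2 4.8 2.5
  endloop
 endfacet
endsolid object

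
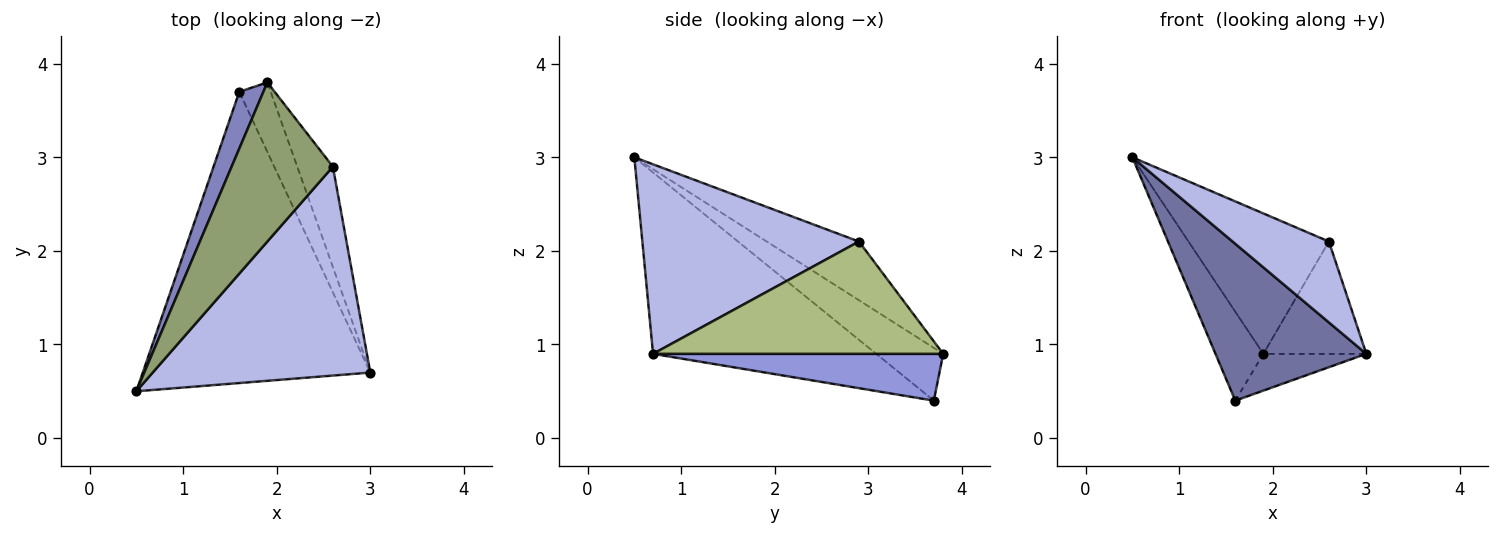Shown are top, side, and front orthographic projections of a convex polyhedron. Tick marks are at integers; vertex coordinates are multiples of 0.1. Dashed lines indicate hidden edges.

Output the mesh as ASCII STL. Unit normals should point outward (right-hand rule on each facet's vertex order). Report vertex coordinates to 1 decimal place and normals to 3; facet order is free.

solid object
 facet normal -0.574 -0.388 -0.721
  outer loop
   vertex 1.6 3.7 0.4
   vertex 3.0 0.7 0.9
   vertex 0.5 0.5 3.0
  endloop
 endfacet
 facet normal -0.762 0.545 0.348
  outer loop
   vertex 1.6 3.7 0.4
   vertex 0.5 0.5 3.0
   vertex 1.9 3.8 0.9
  endloop
 endfacet
 facet normal 0.797 0.283 -0.534
  outer loop
   vertex 1.6 3.7 0.4
   vertex 1.9 3.8 0.9
   vertex 3.0 0.7 0.9
  endloop
 endfacet
 facet normal 0.630 -0.280 0.724
  outer loop
   vertex 2.6 2.9 2.1
   vertex 0.5 0.5 3.0
   vertex 3.0 0.7 0.9
  endloop
 endfacet
 facet normal -0.399 0.607 0.688
  outer loop
   vertex 2.6 2.9 2.1
   vertex 1.9 3.8 0.9
   vertex 0.5 0.5 3.0
  endloop
 endfacet
 facet normal 0.903 0.320 -0.286
  outer loop
   vertex 2.6 2.9 2.1
   vertex 3.0 0.7 0.9
   vertex 1.9 3.8 0.9
  endloop
 endfacet
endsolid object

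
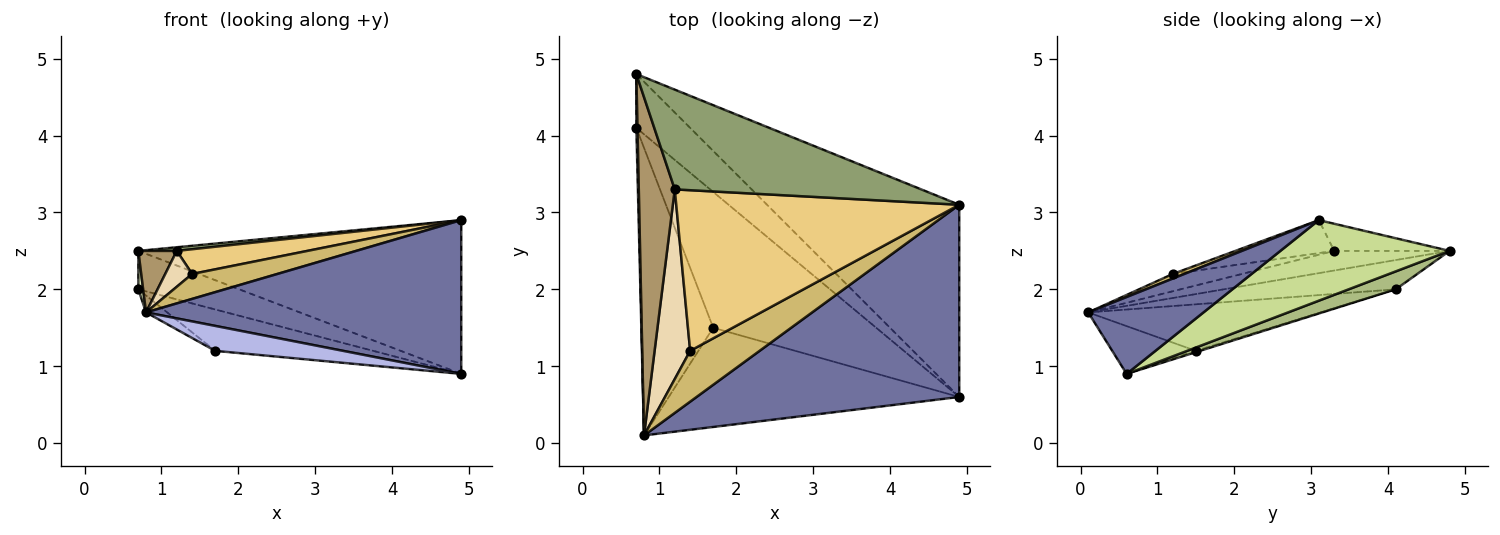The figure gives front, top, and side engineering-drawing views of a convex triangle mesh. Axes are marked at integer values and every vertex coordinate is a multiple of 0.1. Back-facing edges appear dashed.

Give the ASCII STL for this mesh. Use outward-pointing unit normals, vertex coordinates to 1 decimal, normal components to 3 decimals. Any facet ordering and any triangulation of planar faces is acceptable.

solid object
 facet normal 0.223 -0.609 0.761
  outer loop
   vertex 4.9 0.6 0.9
   vertex 4.9 3.1 2.9
   vertex 0.8 0.1 1.7
  endloop
 endfacet
 facet normal -0.543 0.049 -0.839
  outer loop
   vertex 1.7 1.5 1.2
   vertex 0.8 0.1 1.7
   vertex 0.7 4.1 2.0
  endloop
 endfacet
 facet normal -0.008 0.291 -0.957
  outer loop
   vertex 1.7 1.5 1.2
   vertex 0.7 4.1 2.0
   vertex 4.9 0.6 0.9
  endloop
 endfacet
 facet normal -0.158 -0.241 -0.958
  outer loop
   vertex 1.7 1.5 1.2
   vertex 4.9 0.6 0.9
   vertex 0.8 0.1 1.7
  endloop
 endfacet
 facet normal -0.109 -0.036 0.993
  outer loop
   vertex 0.7 4.8 2.5
   vertex 1.2 3.3 2.5
   vertex 4.9 3.1 2.9
  endloop
 endfacet
 facet normal 0.262 0.561 -0.785
  outer loop
   vertex 0.7 4.8 2.5
   vertex 4.9 0.6 0.9
   vertex 0.7 4.1 2.0
  endloop
 endfacet
 facet normal 0.311 0.594 -0.742
  outer loop
   vertex 0.7 4.8 2.5
   vertex 4.9 3.1 2.9
   vertex 4.9 0.6 0.9
  endloop
 endfacet
 facet normal -0.999 -0.028 0.039
  outer loop
   vertex 0.7 4.8 2.5
   vertex 0.7 4.1 2.0
   vertex 0.8 0.1 1.7
  endloop
 endfacet
 facet normal -0.473 -0.158 0.867
  outer loop
   vertex 0.7 4.8 2.5
   vertex 0.8 0.1 1.7
   vertex 1.2 3.3 2.5
  endloop
 endfacet
 facet normal 0.060 -0.440 0.896
  outer loop
   vertex 1.4 1.2 2.2
   vertex 0.8 0.1 1.7
   vertex 4.9 3.1 2.9
  endloop
 endfacet
 facet normal -0.114 -0.151 0.982
  outer loop
   vertex 1.4 1.2 2.2
   vertex 4.9 3.1 2.9
   vertex 1.2 3.3 2.5
  endloop
 endfacet
 facet normal -0.431 -0.168 0.886
  outer loop
   vertex 1.4 1.2 2.2
   vertex 1.2 3.3 2.5
   vertex 0.8 0.1 1.7
  endloop
 endfacet
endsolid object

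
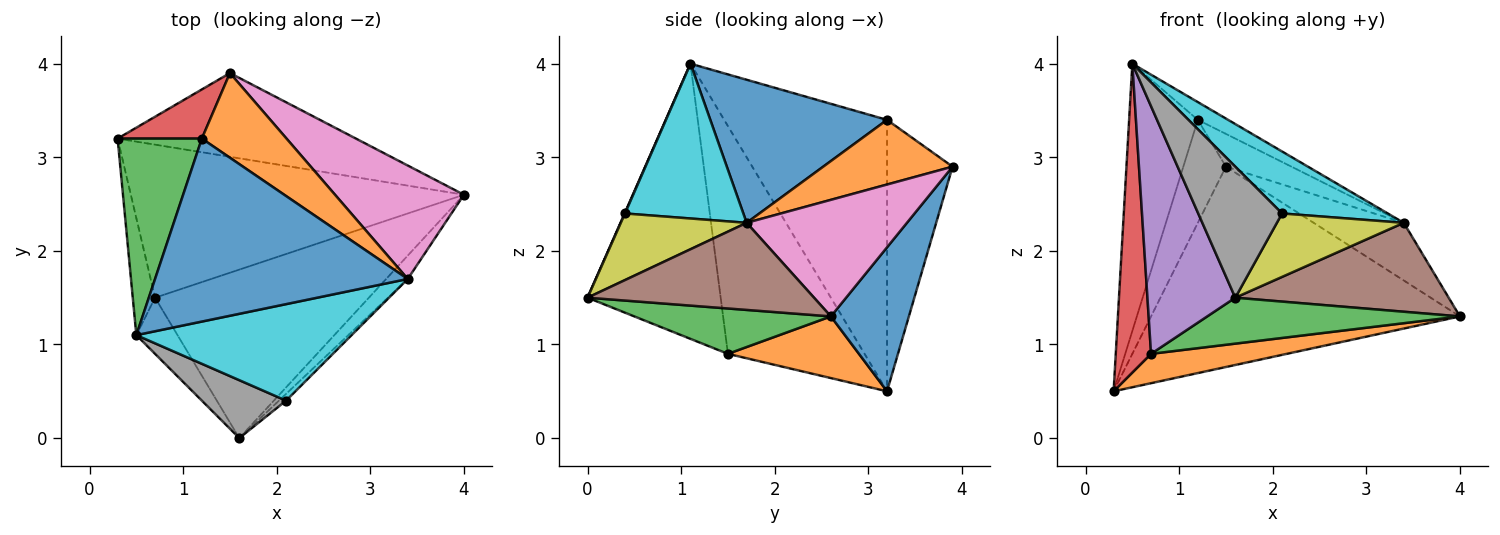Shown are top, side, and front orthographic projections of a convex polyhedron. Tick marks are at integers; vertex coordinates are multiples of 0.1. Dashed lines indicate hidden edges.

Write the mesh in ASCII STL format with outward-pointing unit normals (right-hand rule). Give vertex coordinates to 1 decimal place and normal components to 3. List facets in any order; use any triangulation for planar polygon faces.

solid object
 facet normal 0.227 0.899 -0.376
  outer loop
   vertex 1.5 3.9 2.9
   vertex 4.0 2.6 1.3
   vertex 0.3 3.2 0.5
  endloop
 endfacet
 facet normal 0.179 -0.185 -0.966
  outer loop
   vertex 0.7 1.5 0.9
   vertex 0.3 3.2 0.5
   vertex 4.0 2.6 1.3
  endloop
 endfacet
 facet normal 0.200 -0.258 -0.945
  outer loop
   vertex 0.7 1.5 0.9
   vertex 4.0 2.6 1.3
   vertex 1.6 0.0 1.5
  endloop
 endfacet
 facet normal -0.964 -0.249 -0.094
  outer loop
   vertex 0.7 1.5 0.9
   vertex 0.5 1.1 4.0
   vertex 0.3 3.2 0.5
  endloop
 endfacet
 facet normal -0.828 -0.547 -0.124
  outer loop
   vertex 0.7 1.5 0.9
   vertex 1.6 0.0 1.5
   vertex 0.5 1.1 4.0
  endloop
 endfacet
 facet normal 0.716 -0.675 -0.178
  outer loop
   vertex 3.4 1.7 2.3
   vertex 1.6 0.0 1.5
   vertex 4.0 2.6 1.3
  endloop
 endfacet
 facet normal 0.628 0.353 0.694
  outer loop
   vertex 3.4 1.7 2.3
   vertex 4.0 2.6 1.3
   vertex 1.5 3.9 2.9
  endloop
 endfacet
 facet normal 0.004 -0.915 0.404
  outer loop
   vertex 2.1 0.4 2.4
   vertex 0.5 1.1 4.0
   vertex 1.6 0.0 1.5
  endloop
 endfacet
 facet normal 0.702 -0.708 -0.075
  outer loop
   vertex 2.1 0.4 2.4
   vertex 1.6 0.0 1.5
   vertex 3.4 1.7 2.3
  endloop
 endfacet
 facet normal 0.518 -0.462 0.720
  outer loop
   vertex 2.1 0.4 2.4
   vertex 3.4 1.7 2.3
   vertex 0.5 1.1 4.0
  endloop
 endfacet
 facet normal 0.491 0.084 0.867
  outer loop
   vertex 1.2 3.2 3.4
   vertex 0.5 1.1 4.0
   vertex 3.4 1.7 2.3
  endloop
 endfacet
 facet normal 0.580 0.294 0.760
  outer loop
   vertex 1.2 3.2 3.4
   vertex 3.4 1.7 2.3
   vertex 1.5 3.9 2.9
  endloop
 endfacet
 facet normal -0.886 0.374 0.275
  outer loop
   vertex 1.2 3.2 3.4
   vertex 0.3 3.2 0.5
   vertex 0.5 1.1 4.0
  endloop
 endfacet
 facet normal -0.811 0.528 0.252
  outer loop
   vertex 1.2 3.2 3.4
   vertex 1.5 3.9 2.9
   vertex 0.3 3.2 0.5
  endloop
 endfacet
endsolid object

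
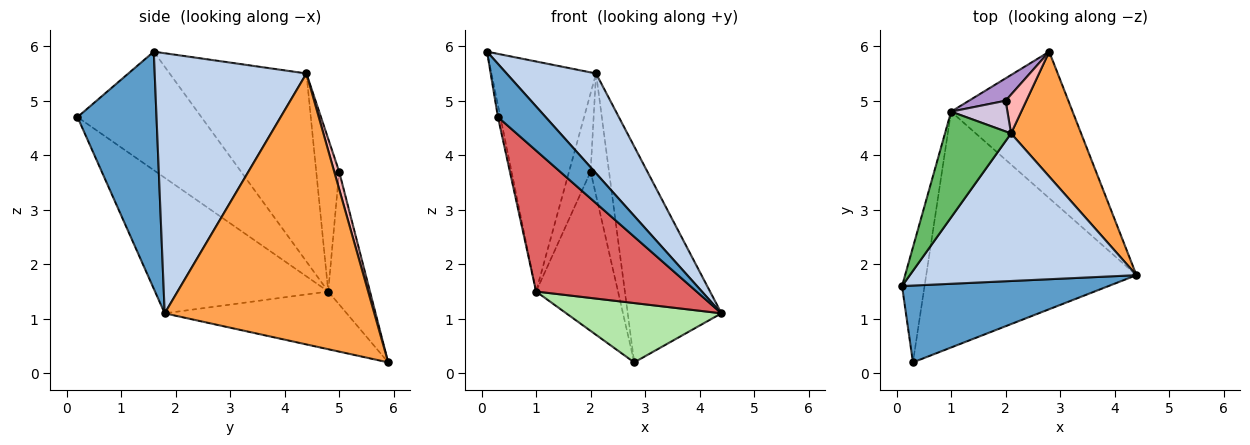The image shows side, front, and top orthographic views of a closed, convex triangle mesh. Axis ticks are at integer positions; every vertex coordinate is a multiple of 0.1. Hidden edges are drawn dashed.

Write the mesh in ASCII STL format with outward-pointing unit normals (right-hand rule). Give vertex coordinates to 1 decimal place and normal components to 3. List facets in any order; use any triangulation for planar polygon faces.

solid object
 facet normal 0.686 -0.414 0.598
  outer loop
   vertex 0.3 0.2 4.7
   vertex 4.4 1.8 1.1
   vertex 0.1 1.6 5.9
  endloop
 endfacet
 facet normal 0.689 -0.406 0.600
  outer loop
   vertex 2.1 4.4 5.5
   vertex 0.1 1.6 5.9
   vertex 4.4 1.8 1.1
  endloop
 endfacet
 facet normal 0.889 0.397 0.230
  outer loop
   vertex 2.1 4.4 5.5
   vertex 4.4 1.8 1.1
   vertex 2.8 5.9 0.2
  endloop
 endfacet
 facet normal -0.982 0.020 -0.187
  outer loop
   vertex 1.0 4.8 1.5
   vertex 0.3 0.2 4.7
   vertex 0.1 1.6 5.9
  endloop
 endfacet
 facet normal -0.765 0.585 0.269
  outer loop
   vertex 1.0 4.8 1.5
   vertex 0.1 1.6 5.9
   vertex 2.1 4.4 5.5
  endloop
 endfacet
 facet normal -0.403 -0.343 -0.848
  outer loop
   vertex 1.0 4.8 1.5
   vertex 2.8 5.9 0.2
   vertex 4.4 1.8 1.1
  endloop
 endfacet
 facet normal -0.484 -0.449 -0.751
  outer loop
   vertex 1.0 4.8 1.5
   vertex 4.4 1.8 1.1
   vertex 0.3 0.2 4.7
  endloop
 endfacet
 facet normal 0.248 0.923 0.294
  outer loop
   vertex 2.0 5.0 3.7
   vertex 2.1 4.4 5.5
   vertex 2.8 5.9 0.2
  endloop
 endfacet
 facet normal -0.450 0.884 0.124
  outer loop
   vertex 2.0 5.0 3.7
   vertex 2.8 5.9 0.2
   vertex 1.0 4.8 1.5
  endloop
 endfacet
 facet normal -0.703 0.662 0.260
  outer loop
   vertex 2.0 5.0 3.7
   vertex 1.0 4.8 1.5
   vertex 2.1 4.4 5.5
  endloop
 endfacet
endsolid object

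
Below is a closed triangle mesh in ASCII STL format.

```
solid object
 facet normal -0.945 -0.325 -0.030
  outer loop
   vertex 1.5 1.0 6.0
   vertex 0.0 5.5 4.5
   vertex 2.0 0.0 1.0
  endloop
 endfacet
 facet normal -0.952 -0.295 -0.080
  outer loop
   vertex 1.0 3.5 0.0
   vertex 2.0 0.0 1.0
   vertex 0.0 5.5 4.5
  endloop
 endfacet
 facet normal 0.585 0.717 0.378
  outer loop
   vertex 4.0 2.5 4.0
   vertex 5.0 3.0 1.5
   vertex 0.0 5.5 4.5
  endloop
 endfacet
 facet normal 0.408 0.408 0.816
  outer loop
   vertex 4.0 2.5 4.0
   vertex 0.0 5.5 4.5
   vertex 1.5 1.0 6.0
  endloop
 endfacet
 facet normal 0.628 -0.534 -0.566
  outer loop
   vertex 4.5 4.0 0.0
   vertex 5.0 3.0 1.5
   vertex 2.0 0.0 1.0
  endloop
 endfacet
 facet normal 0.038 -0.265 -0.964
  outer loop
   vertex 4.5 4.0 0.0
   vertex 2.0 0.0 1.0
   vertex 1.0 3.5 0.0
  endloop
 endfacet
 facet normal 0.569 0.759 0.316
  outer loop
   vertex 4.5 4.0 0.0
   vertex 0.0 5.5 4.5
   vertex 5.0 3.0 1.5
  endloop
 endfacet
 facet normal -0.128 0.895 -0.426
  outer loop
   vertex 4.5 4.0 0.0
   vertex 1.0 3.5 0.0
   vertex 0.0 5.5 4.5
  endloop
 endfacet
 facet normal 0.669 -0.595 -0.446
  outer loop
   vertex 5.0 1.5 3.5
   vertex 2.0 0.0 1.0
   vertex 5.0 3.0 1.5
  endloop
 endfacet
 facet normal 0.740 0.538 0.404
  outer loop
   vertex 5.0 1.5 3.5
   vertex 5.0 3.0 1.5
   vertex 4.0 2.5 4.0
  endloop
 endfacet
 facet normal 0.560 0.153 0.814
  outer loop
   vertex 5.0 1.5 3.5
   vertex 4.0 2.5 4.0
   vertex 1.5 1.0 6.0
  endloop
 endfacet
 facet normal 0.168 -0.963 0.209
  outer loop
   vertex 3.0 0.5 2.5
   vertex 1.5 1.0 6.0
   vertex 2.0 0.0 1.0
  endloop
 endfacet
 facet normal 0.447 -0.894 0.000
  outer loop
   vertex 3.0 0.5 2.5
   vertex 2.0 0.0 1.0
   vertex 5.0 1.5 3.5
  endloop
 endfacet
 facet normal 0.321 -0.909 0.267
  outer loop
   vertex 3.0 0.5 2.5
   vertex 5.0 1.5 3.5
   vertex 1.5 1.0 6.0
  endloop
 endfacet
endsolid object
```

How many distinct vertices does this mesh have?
9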